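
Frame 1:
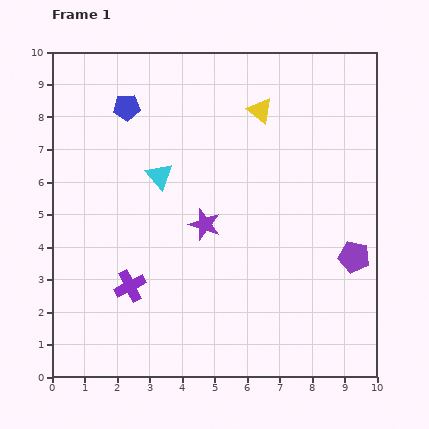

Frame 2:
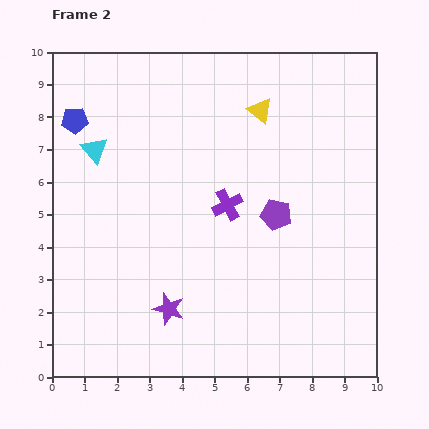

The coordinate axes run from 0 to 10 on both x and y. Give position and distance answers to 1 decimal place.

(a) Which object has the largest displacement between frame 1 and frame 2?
the purple cross

(moved 3.9; next 2.8)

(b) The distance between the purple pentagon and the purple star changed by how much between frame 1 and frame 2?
-0.3

Distance in frame 1: 4.7. Distance in frame 2: 4.4.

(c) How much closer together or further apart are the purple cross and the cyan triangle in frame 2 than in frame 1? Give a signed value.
+0.9

Distance in frame 1: 3.5. Distance in frame 2: 4.4.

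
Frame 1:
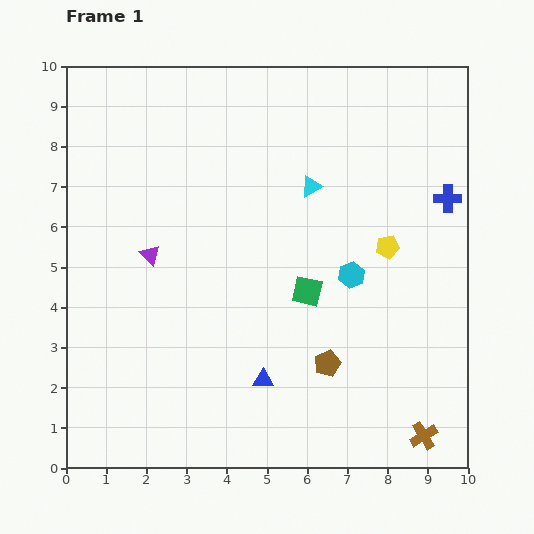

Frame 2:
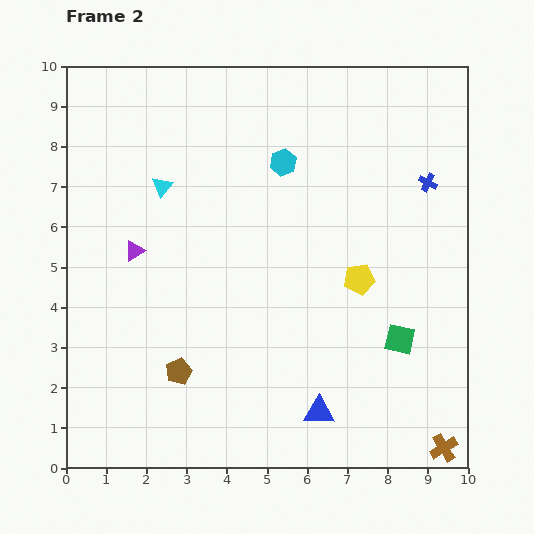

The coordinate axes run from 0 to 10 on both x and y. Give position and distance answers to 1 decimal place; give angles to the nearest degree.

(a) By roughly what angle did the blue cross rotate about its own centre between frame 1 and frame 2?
26° clockwise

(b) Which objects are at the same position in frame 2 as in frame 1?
none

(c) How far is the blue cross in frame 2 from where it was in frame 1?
0.6

The blue cross moved from (9.5, 6.7) to (9.0, 7.1), a distance of √(0.5² + 0.4²) ≈ 0.6.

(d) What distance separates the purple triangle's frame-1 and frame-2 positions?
0.4

The purple triangle moved from (2.1, 5.3) to (1.7, 5.4), a distance of √(0.4² + 0.1²) ≈ 0.4.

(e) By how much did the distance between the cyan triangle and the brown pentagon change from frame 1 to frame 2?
+0.2

Distance in frame 1: 4.4. Distance in frame 2: 4.6.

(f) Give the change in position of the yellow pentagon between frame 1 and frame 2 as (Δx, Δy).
(-0.7, -0.8)

The yellow pentagon was at (8.0, 5.5) in frame 1 and (7.3, 4.7) in frame 2.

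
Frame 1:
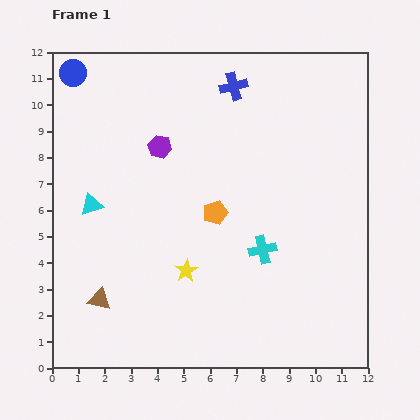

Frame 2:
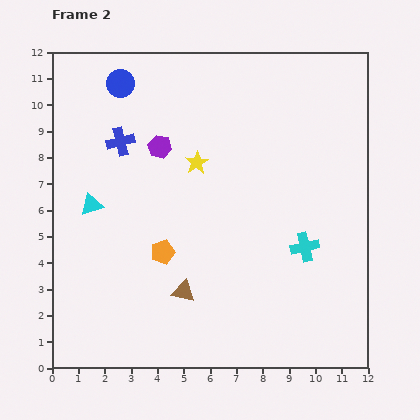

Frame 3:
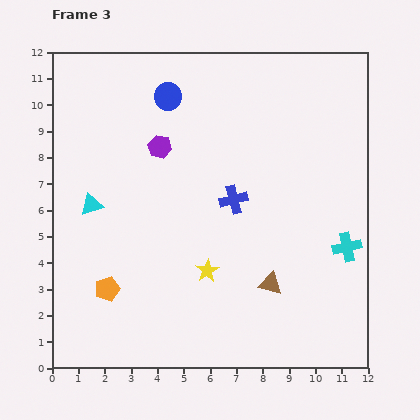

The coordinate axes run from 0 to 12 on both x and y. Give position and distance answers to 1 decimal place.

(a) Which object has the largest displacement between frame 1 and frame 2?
the blue cross

(moved 4.8; next 4.1)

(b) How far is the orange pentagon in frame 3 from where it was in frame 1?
5.0

The orange pentagon moved from (6.2, 5.9) to (2.1, 3.0), a distance of √(4.1² + 2.9²) ≈ 5.0.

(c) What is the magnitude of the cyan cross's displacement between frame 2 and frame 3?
1.6

The cyan cross moved from (9.6, 4.6) to (11.2, 4.6), a distance of √(1.6² + 0.0²) ≈ 1.6.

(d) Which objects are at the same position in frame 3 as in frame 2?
the cyan triangle, the purple hexagon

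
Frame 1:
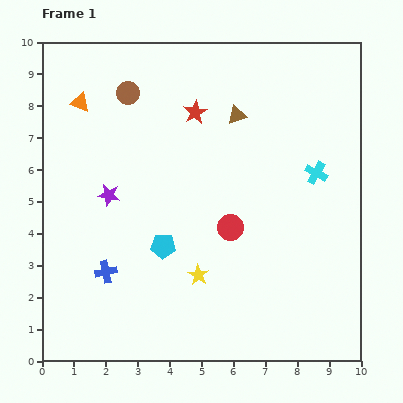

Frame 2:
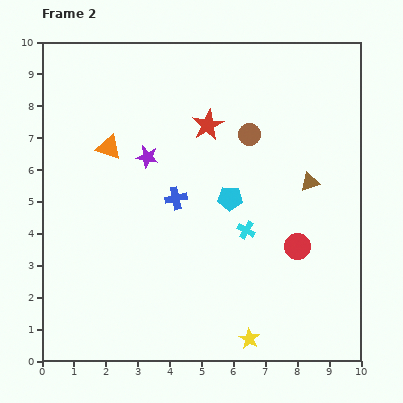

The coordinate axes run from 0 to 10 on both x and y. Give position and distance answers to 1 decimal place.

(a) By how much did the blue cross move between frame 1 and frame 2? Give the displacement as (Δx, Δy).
(2.2, 2.3)

The blue cross was at (2.0, 2.8) in frame 1 and (4.2, 5.1) in frame 2.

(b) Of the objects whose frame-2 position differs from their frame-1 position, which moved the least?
the red star

(moved 0.6)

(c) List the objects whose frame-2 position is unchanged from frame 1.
none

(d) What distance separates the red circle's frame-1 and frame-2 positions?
2.2

The red circle moved from (5.9, 4.2) to (8.0, 3.6), a distance of √(2.1² + 0.6²) ≈ 2.2.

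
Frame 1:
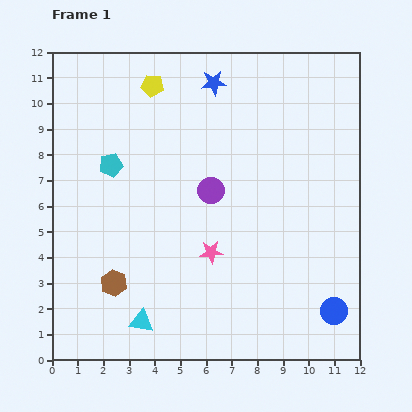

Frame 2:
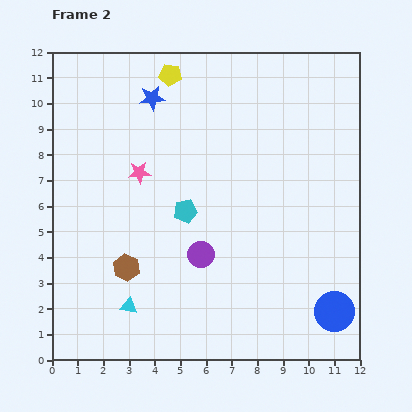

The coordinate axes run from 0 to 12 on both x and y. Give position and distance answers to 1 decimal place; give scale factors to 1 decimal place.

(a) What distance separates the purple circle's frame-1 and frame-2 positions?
2.5

The purple circle moved from (6.2, 6.6) to (5.8, 4.1), a distance of √(0.4² + 2.5²) ≈ 2.5.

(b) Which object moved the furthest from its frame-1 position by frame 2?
the pink star

(moved 4.2; next 3.4)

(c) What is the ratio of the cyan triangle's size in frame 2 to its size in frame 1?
0.7×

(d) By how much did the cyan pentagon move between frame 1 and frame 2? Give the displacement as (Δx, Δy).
(2.9, -1.8)

The cyan pentagon was at (2.3, 7.6) in frame 1 and (5.2, 5.8) in frame 2.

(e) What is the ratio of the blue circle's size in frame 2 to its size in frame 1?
1.5×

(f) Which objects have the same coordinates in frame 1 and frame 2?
the blue circle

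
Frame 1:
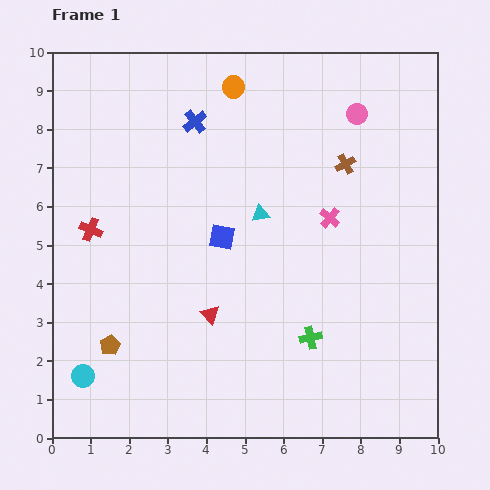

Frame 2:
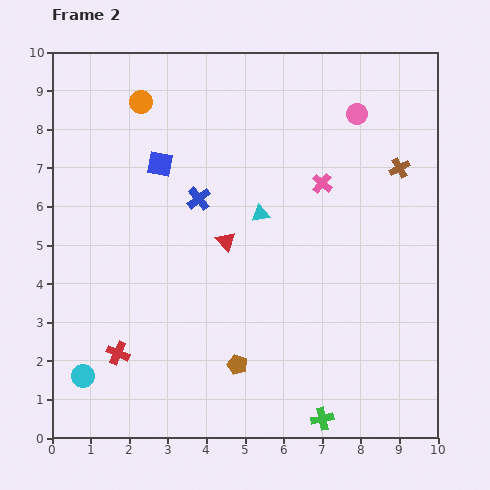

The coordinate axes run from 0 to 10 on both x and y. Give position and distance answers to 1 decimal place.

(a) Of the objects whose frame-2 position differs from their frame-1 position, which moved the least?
the pink cross

(moved 0.9)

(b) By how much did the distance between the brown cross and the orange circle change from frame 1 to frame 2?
+3.4

Distance in frame 1: 3.5. Distance in frame 2: 6.9.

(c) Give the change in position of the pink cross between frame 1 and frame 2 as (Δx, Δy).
(-0.2, 0.9)

The pink cross was at (7.2, 5.7) in frame 1 and (7.0, 6.6) in frame 2.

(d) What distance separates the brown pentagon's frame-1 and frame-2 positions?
3.3

The brown pentagon moved from (1.5, 2.4) to (4.8, 1.9), a distance of √(3.3² + 0.5²) ≈ 3.3.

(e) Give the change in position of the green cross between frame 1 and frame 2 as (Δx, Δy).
(0.3, -2.1)

The green cross was at (6.7, 2.6) in frame 1 and (7.0, 0.5) in frame 2.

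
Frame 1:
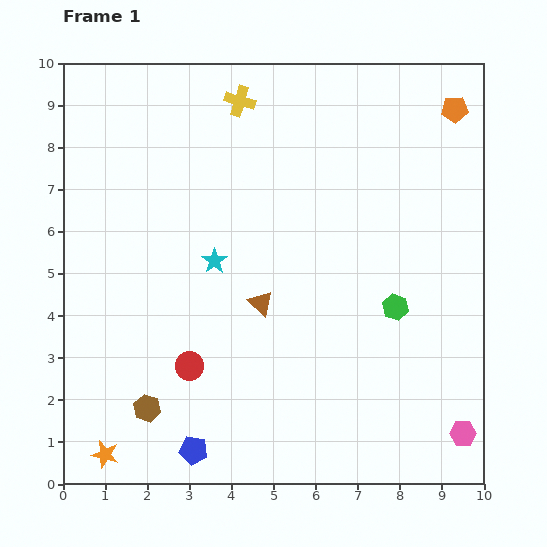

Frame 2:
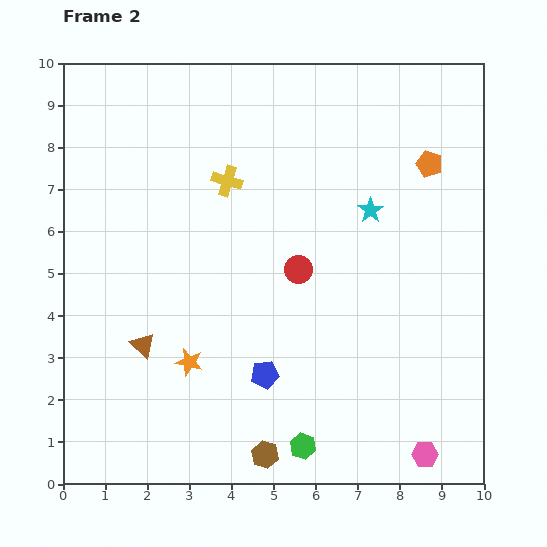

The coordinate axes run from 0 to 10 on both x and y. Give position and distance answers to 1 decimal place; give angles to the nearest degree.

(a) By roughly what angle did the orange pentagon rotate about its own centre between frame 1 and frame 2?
22° clockwise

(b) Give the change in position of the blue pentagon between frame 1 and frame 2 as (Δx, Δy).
(1.7, 1.8)

The blue pentagon was at (3.1, 0.8) in frame 1 and (4.8, 2.6) in frame 2.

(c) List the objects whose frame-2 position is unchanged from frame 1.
none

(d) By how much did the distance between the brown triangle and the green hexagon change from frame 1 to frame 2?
+1.3

Distance in frame 1: 3.2. Distance in frame 2: 4.5.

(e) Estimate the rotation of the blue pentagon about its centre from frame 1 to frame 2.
18° counter-clockwise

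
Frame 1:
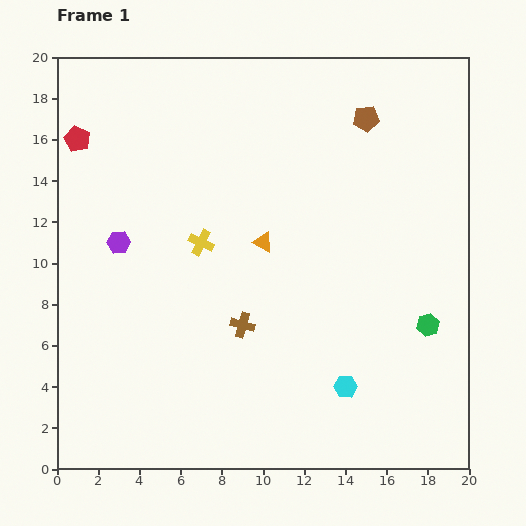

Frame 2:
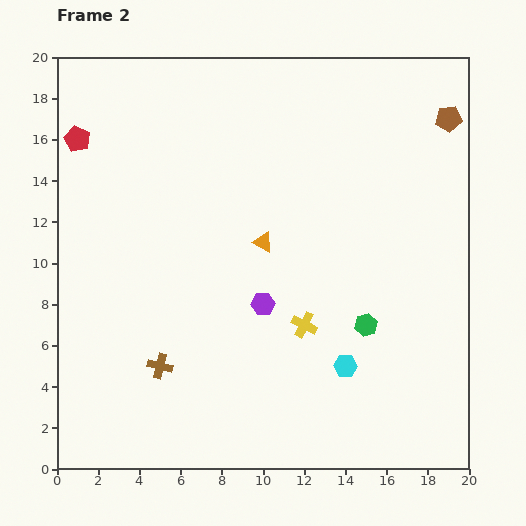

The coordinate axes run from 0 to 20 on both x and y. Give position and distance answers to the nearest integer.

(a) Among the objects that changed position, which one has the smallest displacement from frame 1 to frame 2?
the cyan hexagon

(moved 1)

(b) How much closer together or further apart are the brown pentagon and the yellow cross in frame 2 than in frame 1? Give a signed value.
+2

Distance in frame 1: 10. Distance in frame 2: 12.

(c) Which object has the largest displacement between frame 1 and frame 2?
the purple hexagon

(moved 8; next 6)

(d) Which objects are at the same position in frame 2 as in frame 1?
the orange triangle, the red pentagon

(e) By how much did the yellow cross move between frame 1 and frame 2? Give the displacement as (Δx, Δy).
(5, -4)

The yellow cross was at (7, 11) in frame 1 and (12, 7) in frame 2.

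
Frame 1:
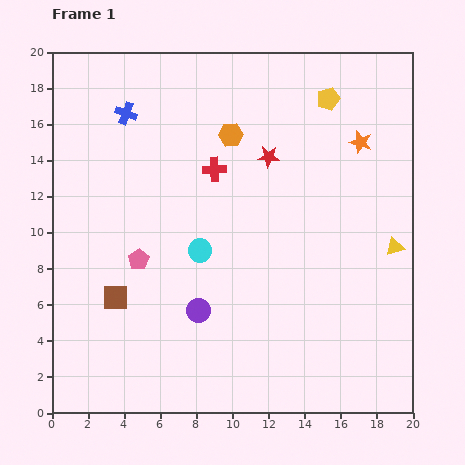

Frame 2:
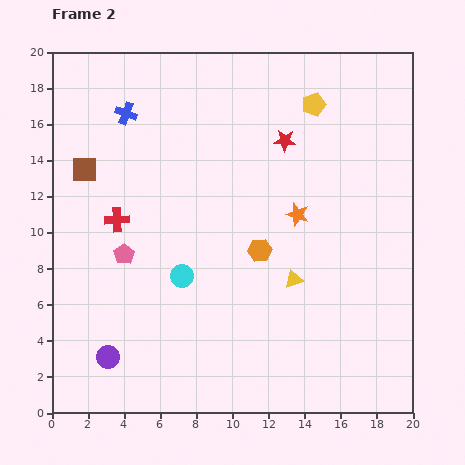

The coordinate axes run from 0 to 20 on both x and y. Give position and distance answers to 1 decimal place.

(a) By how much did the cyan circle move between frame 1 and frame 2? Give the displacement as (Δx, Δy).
(-1.0, -1.4)

The cyan circle was at (8.2, 9.0) in frame 1 and (7.2, 7.6) in frame 2.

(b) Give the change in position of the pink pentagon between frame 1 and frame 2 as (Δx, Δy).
(-0.8, 0.3)

The pink pentagon was at (4.8, 8.5) in frame 1 and (4.0, 8.8) in frame 2.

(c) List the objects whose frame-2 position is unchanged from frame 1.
the blue cross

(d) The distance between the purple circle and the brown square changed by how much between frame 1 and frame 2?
+5.8

Distance in frame 1: 4.7. Distance in frame 2: 10.5.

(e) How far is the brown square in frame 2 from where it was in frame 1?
7.3

The brown square moved from (3.5, 6.4) to (1.8, 13.5), a distance of √(1.7² + 7.1²) ≈ 7.3.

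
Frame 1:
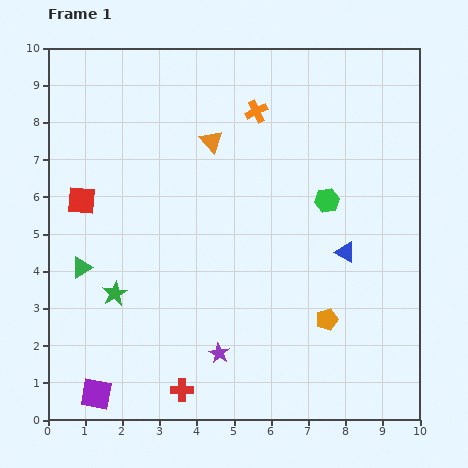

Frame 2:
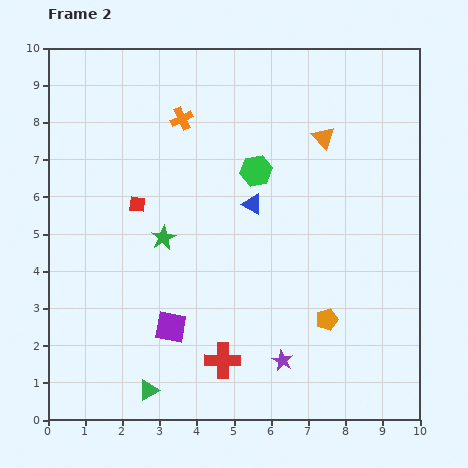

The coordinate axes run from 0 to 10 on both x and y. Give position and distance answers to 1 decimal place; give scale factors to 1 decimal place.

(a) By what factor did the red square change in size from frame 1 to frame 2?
0.6×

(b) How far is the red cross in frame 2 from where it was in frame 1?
1.4

The red cross moved from (3.6, 0.8) to (4.7, 1.6), a distance of √(1.1² + 0.8²) ≈ 1.4.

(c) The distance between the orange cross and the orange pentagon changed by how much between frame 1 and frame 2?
+0.8

Distance in frame 1: 5.9. Distance in frame 2: 6.7.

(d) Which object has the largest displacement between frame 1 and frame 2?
the green triangle

(moved 3.8; next 3.0)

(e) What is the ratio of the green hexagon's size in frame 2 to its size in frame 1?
1.3×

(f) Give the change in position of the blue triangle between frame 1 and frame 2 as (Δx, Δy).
(-2.5, 1.3)

The blue triangle was at (8.0, 4.5) in frame 1 and (5.5, 5.8) in frame 2.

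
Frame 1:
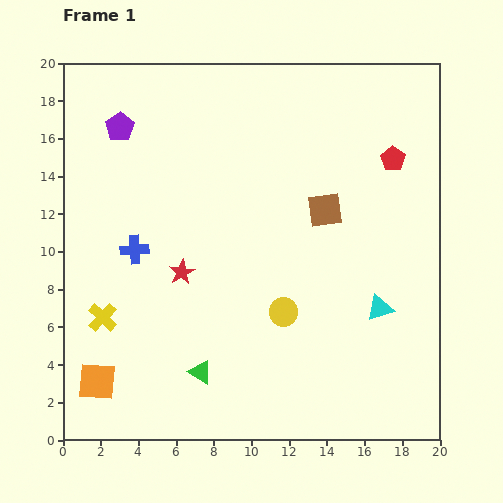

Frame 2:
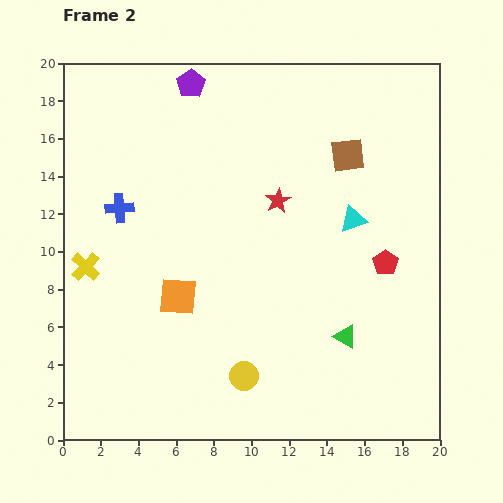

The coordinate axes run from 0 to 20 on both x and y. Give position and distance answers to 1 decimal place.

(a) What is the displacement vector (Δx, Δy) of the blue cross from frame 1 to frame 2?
(-0.8, 2.2)

The blue cross was at (3.8, 10.1) in frame 1 and (3.0, 12.3) in frame 2.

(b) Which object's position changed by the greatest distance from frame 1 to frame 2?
the green triangle

(moved 7.9; next 6.4)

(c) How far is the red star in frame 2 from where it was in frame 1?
6.4

The red star moved from (6.3, 8.9) to (11.4, 12.7), a distance of √(5.1² + 3.8²) ≈ 6.4.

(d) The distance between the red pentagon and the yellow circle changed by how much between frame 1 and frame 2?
-0.4

Distance in frame 1: 10.0. Distance in frame 2: 9.6.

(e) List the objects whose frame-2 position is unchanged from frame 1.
none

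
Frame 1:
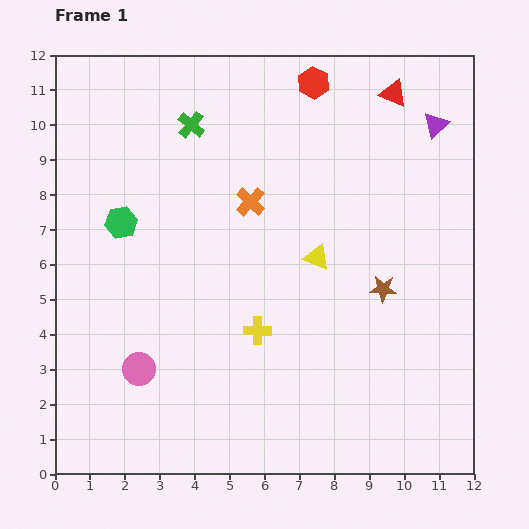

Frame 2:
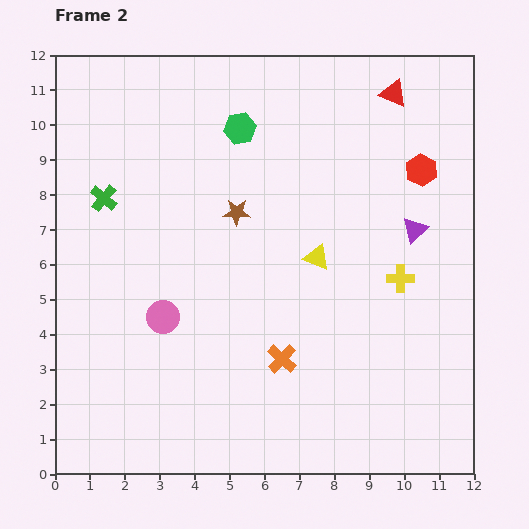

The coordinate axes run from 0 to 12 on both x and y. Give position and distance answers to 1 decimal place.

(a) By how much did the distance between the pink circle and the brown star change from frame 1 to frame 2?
-3.7

Distance in frame 1: 7.4. Distance in frame 2: 3.7.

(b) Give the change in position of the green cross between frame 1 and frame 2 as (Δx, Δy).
(-2.5, -2.1)

The green cross was at (3.9, 10.0) in frame 1 and (1.4, 7.9) in frame 2.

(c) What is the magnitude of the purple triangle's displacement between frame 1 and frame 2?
3.1

The purple triangle moved from (10.9, 10.0) to (10.3, 7.0), a distance of √(0.6² + 3.0²) ≈ 3.1.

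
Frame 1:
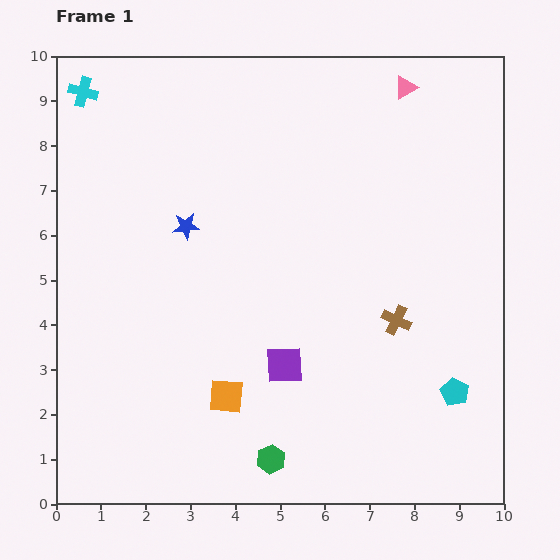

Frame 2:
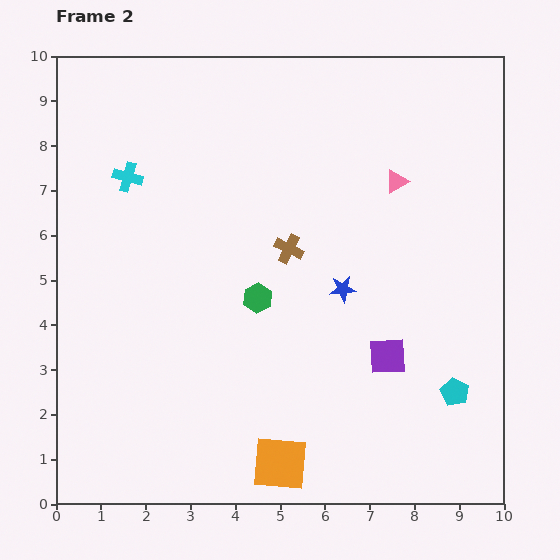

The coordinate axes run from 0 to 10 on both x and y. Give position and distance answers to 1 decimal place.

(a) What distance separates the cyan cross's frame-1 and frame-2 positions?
2.1

The cyan cross moved from (0.6, 9.2) to (1.6, 7.3), a distance of √(1.0² + 1.9²) ≈ 2.1.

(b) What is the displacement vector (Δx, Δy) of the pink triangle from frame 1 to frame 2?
(-0.2, -2.1)

The pink triangle was at (7.8, 9.3) in frame 1 and (7.6, 7.2) in frame 2.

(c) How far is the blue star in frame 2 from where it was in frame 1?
3.8

The blue star moved from (2.9, 6.2) to (6.4, 4.8), a distance of √(3.5² + 1.4²) ≈ 3.8.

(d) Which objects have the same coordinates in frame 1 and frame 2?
the cyan pentagon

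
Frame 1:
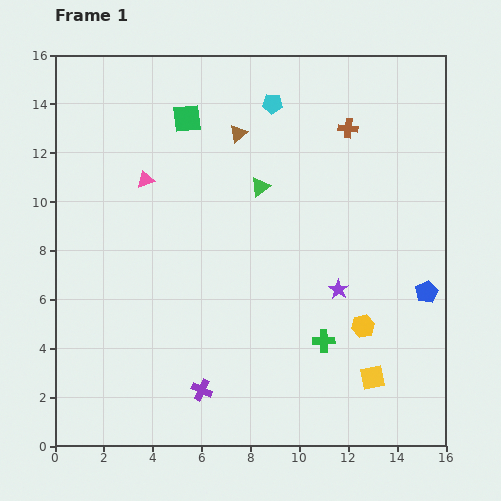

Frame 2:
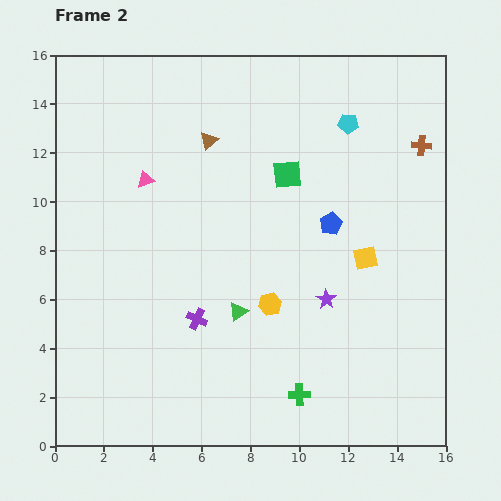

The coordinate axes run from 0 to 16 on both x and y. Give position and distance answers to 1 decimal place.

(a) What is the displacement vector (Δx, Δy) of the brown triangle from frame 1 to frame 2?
(-1.2, -0.3)

The brown triangle was at (7.5, 12.8) in frame 1 and (6.3, 12.5) in frame 2.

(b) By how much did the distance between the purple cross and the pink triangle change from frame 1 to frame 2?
-2.8

Distance in frame 1: 8.9. Distance in frame 2: 6.1.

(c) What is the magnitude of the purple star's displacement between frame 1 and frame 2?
0.6

The purple star moved from (11.6, 6.4) to (11.1, 6.0), a distance of √(0.5² + 0.4²) ≈ 0.6.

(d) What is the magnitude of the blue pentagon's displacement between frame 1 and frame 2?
4.8

The blue pentagon moved from (15.2, 6.3) to (11.3, 9.1), a distance of √(3.9² + 2.8²) ≈ 4.8.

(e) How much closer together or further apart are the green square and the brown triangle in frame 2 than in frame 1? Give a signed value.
+1.3

Distance in frame 1: 2.2. Distance in frame 2: 3.5.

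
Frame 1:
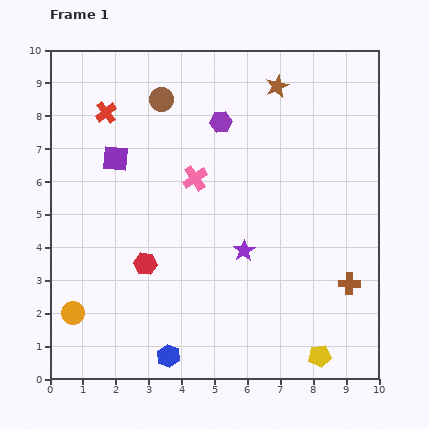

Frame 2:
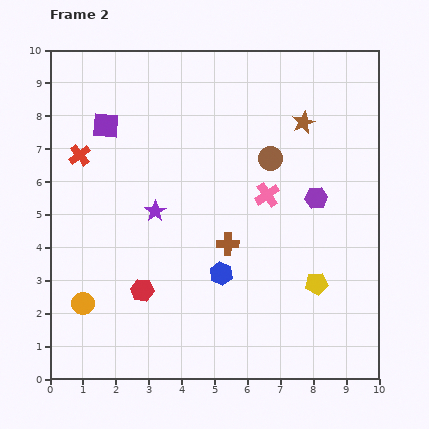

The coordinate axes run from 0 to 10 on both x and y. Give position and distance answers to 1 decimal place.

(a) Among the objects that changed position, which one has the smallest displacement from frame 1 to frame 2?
the orange circle

(moved 0.4)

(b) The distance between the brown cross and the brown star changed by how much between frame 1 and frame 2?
-2.0

Distance in frame 1: 6.4. Distance in frame 2: 4.4.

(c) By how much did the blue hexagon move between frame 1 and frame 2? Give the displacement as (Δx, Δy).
(1.6, 2.5)

The blue hexagon was at (3.6, 0.7) in frame 1 and (5.2, 3.2) in frame 2.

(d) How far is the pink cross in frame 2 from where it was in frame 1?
2.3

The pink cross moved from (4.4, 6.1) to (6.6, 5.6), a distance of √(2.2² + 0.5²) ≈ 2.3.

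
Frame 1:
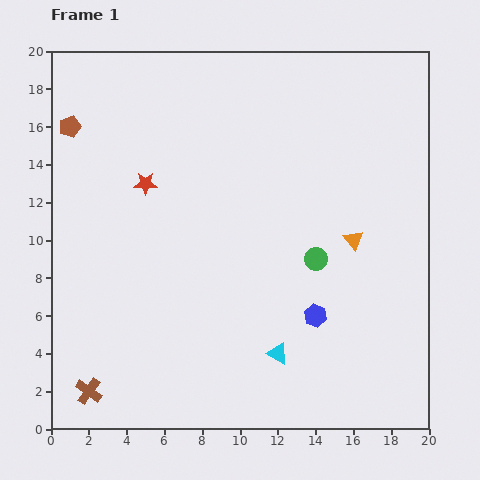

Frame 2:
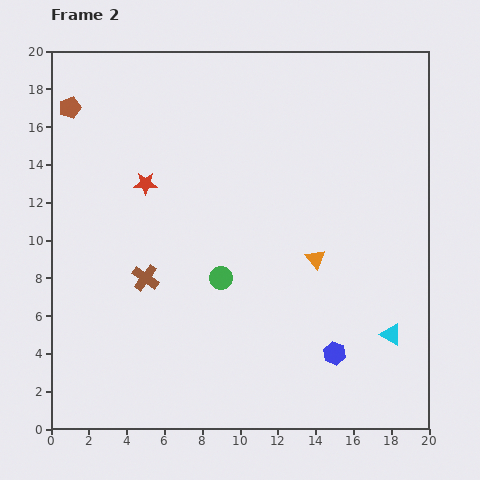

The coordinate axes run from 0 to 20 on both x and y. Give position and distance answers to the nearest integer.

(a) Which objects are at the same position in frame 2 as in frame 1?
the red star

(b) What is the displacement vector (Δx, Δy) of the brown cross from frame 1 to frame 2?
(3, 6)

The brown cross was at (2, 2) in frame 1 and (5, 8) in frame 2.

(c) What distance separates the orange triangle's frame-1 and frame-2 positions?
2

The orange triangle moved from (16, 10) to (14, 9), a distance of √(2² + 1²) ≈ 2.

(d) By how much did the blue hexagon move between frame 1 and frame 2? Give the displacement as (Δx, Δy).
(1, -2)

The blue hexagon was at (14, 6) in frame 1 and (15, 4) in frame 2.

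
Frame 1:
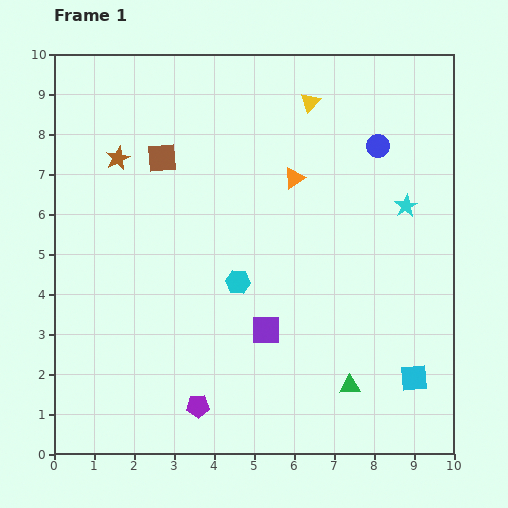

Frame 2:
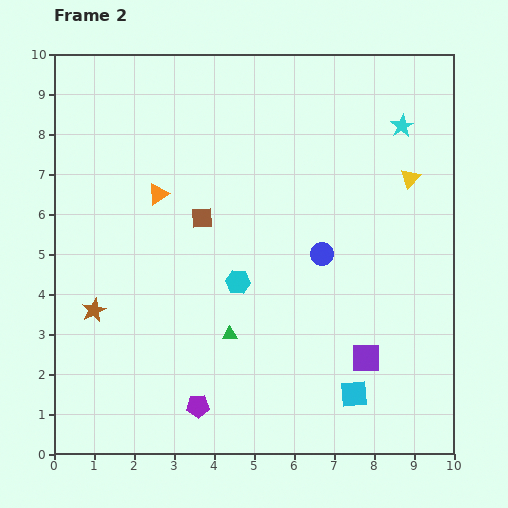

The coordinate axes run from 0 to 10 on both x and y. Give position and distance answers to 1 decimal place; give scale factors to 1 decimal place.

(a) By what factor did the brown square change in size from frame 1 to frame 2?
0.7×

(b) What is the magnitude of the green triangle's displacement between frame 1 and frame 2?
3.3

The green triangle moved from (7.4, 1.7) to (4.4, 3.0), a distance of √(3.0² + 1.3²) ≈ 3.3.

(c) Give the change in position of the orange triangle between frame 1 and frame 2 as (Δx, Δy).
(-3.4, -0.4)

The orange triangle was at (6.0, 6.9) in frame 1 and (2.6, 6.5) in frame 2.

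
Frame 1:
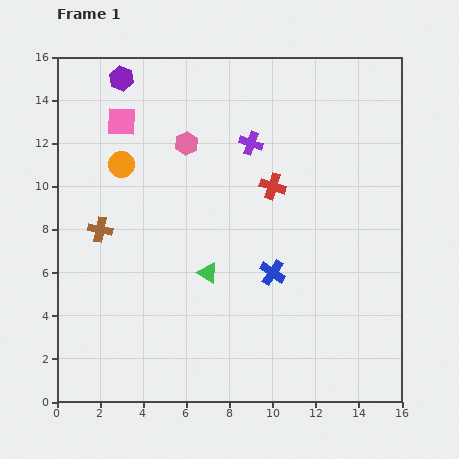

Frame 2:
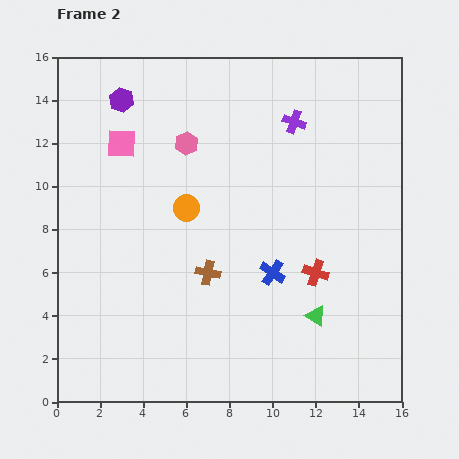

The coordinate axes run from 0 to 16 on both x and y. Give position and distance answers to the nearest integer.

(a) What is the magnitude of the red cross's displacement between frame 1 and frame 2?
4

The red cross moved from (10, 10) to (12, 6), a distance of √(2² + 4²) ≈ 4.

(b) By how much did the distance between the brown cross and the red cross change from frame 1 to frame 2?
-3

Distance in frame 1: 8. Distance in frame 2: 5.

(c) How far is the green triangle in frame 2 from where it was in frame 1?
5

The green triangle moved from (7, 6) to (12, 4), a distance of √(5² + 2²) ≈ 5.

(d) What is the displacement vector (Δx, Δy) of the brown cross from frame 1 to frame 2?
(5, -2)

The brown cross was at (2, 8) in frame 1 and (7, 6) in frame 2.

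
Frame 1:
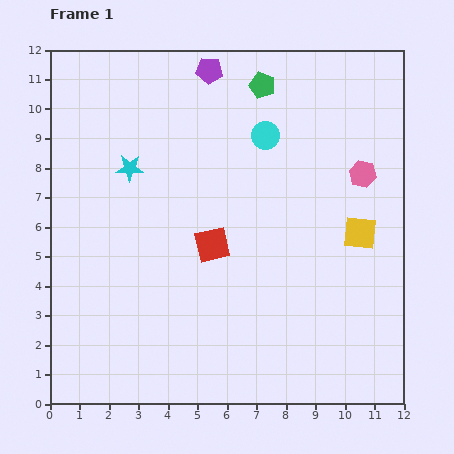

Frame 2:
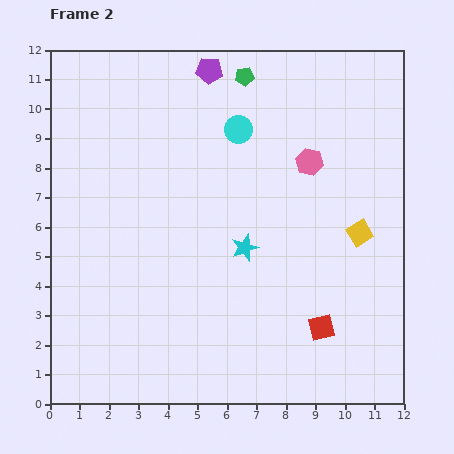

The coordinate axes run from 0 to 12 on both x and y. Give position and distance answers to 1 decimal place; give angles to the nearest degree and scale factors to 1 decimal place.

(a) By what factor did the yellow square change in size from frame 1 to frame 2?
0.7×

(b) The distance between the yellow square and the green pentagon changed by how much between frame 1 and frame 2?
+0.6

Distance in frame 1: 6.0. Distance in frame 2: 6.6.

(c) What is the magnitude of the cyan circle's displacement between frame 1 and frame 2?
0.9

The cyan circle moved from (7.3, 9.1) to (6.4, 9.3), a distance of √(0.9² + 0.2²) ≈ 0.9.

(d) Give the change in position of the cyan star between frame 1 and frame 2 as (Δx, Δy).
(3.9, -2.7)

The cyan star was at (2.7, 8.0) in frame 1 and (6.6, 5.3) in frame 2.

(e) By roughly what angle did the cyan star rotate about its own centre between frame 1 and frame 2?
21° counter-clockwise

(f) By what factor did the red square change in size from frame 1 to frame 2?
0.7×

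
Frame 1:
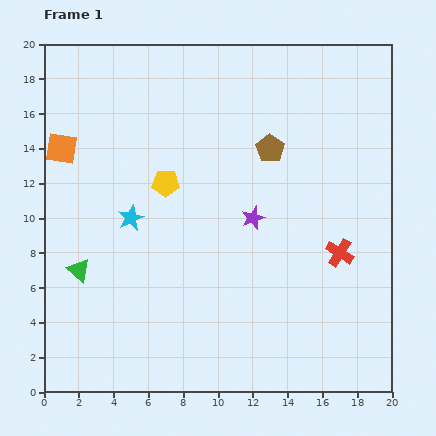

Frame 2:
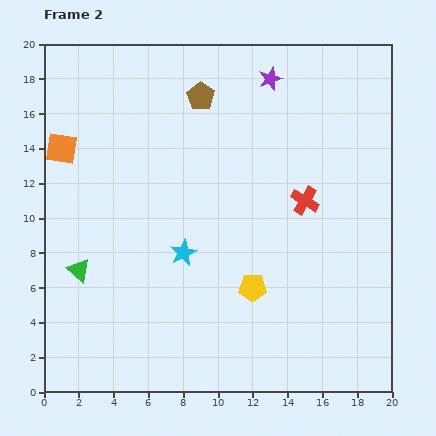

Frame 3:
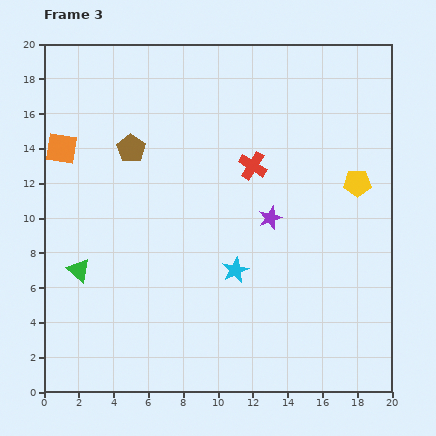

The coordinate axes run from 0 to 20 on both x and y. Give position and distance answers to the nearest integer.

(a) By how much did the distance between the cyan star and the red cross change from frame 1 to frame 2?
-4

Distance in frame 1: 12. Distance in frame 2: 8.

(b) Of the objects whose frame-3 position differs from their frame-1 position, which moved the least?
the purple star

(moved 1)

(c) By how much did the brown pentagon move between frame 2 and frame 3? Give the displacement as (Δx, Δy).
(-4, -3)

The brown pentagon was at (9, 17) in frame 2 and (5, 14) in frame 3.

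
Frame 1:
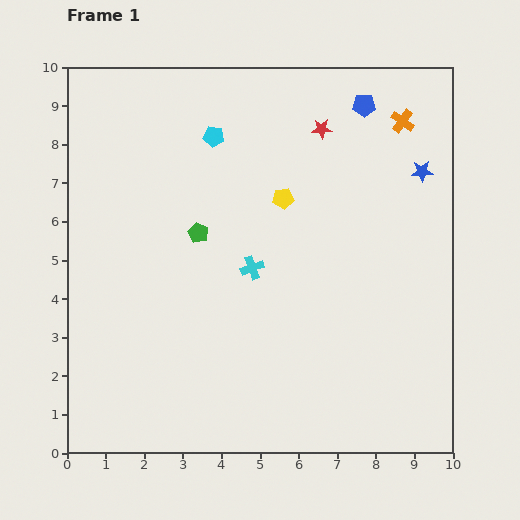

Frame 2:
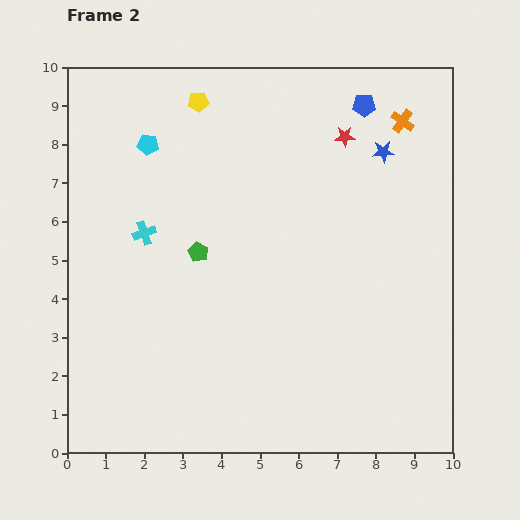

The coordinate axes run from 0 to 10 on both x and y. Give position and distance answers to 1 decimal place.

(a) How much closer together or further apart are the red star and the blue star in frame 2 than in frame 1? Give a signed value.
-1.7

Distance in frame 1: 2.8. Distance in frame 2: 1.1.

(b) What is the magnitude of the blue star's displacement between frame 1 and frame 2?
1.1

The blue star moved from (9.2, 7.3) to (8.2, 7.8), a distance of √(1.0² + 0.5²) ≈ 1.1.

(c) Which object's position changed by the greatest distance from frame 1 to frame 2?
the yellow pentagon

(moved 3.3; next 2.9)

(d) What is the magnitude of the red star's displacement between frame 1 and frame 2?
0.6

The red star moved from (6.6, 8.4) to (7.2, 8.2), a distance of √(0.6² + 0.2²) ≈ 0.6.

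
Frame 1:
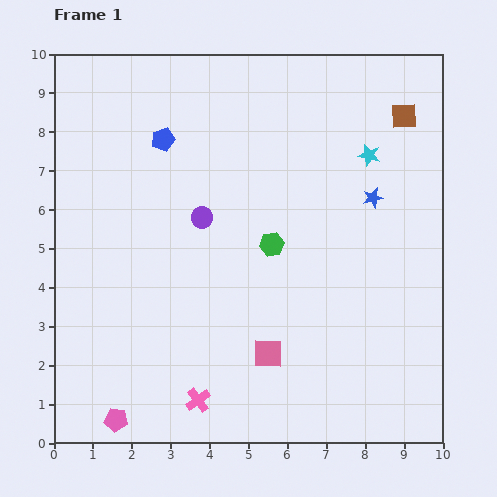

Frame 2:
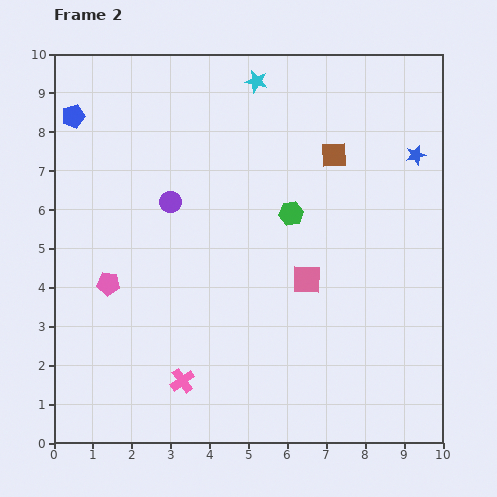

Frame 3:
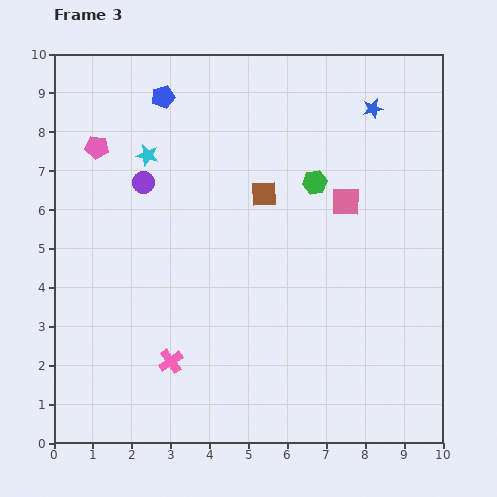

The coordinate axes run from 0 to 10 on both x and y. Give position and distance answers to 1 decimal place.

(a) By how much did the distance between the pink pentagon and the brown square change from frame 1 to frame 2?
-4.1

Distance in frame 1: 10.8. Distance in frame 2: 6.7.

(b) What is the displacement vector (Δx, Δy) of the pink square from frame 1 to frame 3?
(2.0, 3.9)

The pink square was at (5.5, 2.3) in frame 1 and (7.5, 6.2) in frame 3.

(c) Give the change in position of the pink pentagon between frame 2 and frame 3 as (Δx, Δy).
(-0.3, 3.5)

The pink pentagon was at (1.4, 4.1) in frame 2 and (1.1, 7.6) in frame 3.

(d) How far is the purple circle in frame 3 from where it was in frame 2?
0.9

The purple circle moved from (3.0, 6.2) to (2.3, 6.7), a distance of √(0.7² + 0.5²) ≈ 0.9.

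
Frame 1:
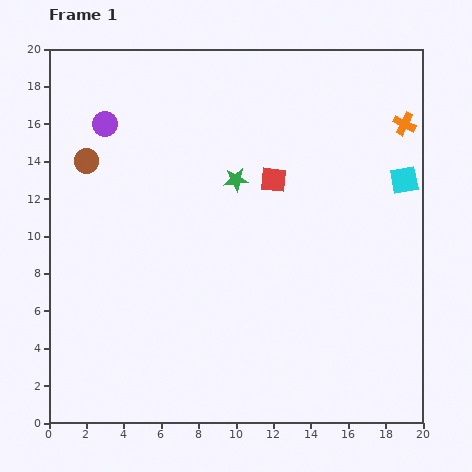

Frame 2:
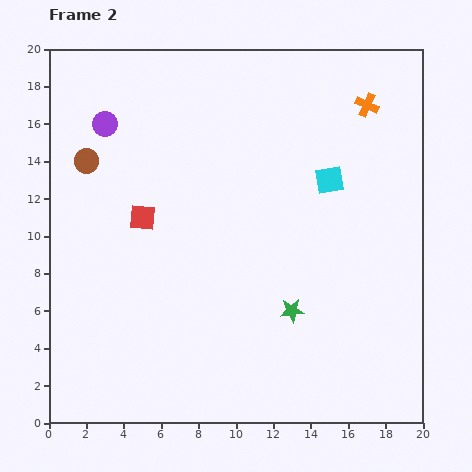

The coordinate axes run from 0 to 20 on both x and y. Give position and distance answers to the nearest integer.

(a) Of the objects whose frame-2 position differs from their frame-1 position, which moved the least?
the orange cross

(moved 2)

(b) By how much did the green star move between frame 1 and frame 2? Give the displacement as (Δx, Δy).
(3, -7)

The green star was at (10, 13) in frame 1 and (13, 6) in frame 2.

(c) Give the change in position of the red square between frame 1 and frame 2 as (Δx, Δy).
(-7, -2)

The red square was at (12, 13) in frame 1 and (5, 11) in frame 2.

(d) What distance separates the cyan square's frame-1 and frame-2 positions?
4

The cyan square moved from (19, 13) to (15, 13), a distance of √(4² + 0²) ≈ 4.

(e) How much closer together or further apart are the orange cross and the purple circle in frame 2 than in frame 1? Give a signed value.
-2

Distance in frame 1: 16. Distance in frame 2: 14.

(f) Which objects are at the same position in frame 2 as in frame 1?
the purple circle, the brown circle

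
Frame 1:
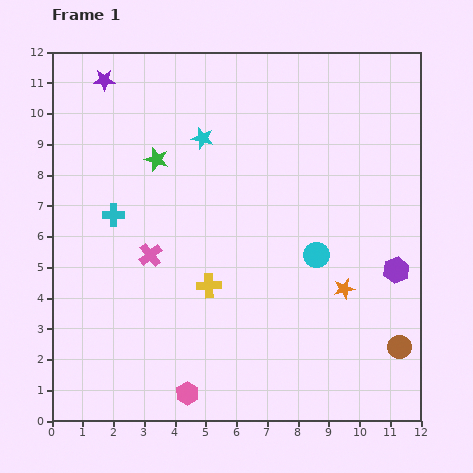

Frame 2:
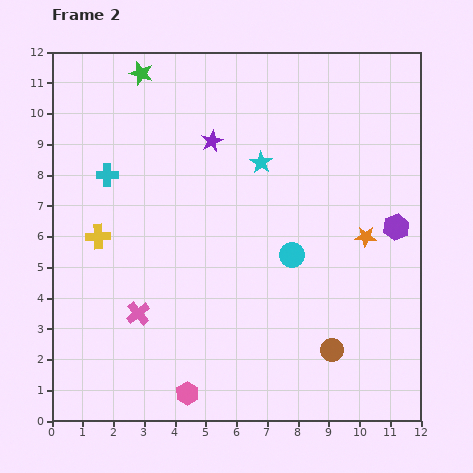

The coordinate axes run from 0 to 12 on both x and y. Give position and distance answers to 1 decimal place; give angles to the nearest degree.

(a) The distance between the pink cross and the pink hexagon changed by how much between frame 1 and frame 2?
-1.6

Distance in frame 1: 4.7. Distance in frame 2: 3.1.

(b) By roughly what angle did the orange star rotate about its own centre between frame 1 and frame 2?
18° clockwise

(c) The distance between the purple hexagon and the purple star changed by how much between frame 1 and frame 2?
-4.7

Distance in frame 1: 11.3. Distance in frame 2: 6.6.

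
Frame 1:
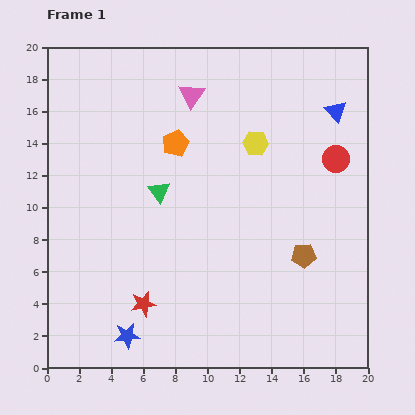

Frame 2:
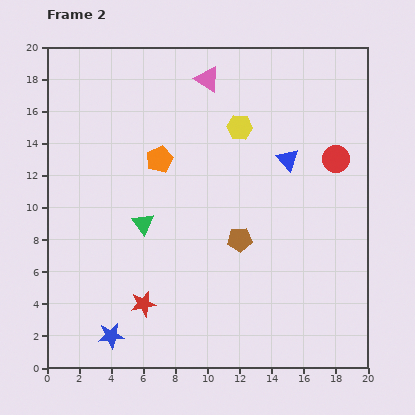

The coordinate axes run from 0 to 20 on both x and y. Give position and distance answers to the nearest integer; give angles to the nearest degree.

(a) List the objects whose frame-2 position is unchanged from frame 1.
the red circle, the red star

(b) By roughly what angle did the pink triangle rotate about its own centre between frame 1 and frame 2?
31° counter-clockwise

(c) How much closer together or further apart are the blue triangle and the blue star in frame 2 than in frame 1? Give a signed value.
-3

Distance in frame 1: 19. Distance in frame 2: 16.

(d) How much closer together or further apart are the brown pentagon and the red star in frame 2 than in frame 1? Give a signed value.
-3

Distance in frame 1: 10. Distance in frame 2: 7.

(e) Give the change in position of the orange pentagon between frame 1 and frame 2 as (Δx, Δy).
(-1, -1)

The orange pentagon was at (8, 14) in frame 1 and (7, 13) in frame 2.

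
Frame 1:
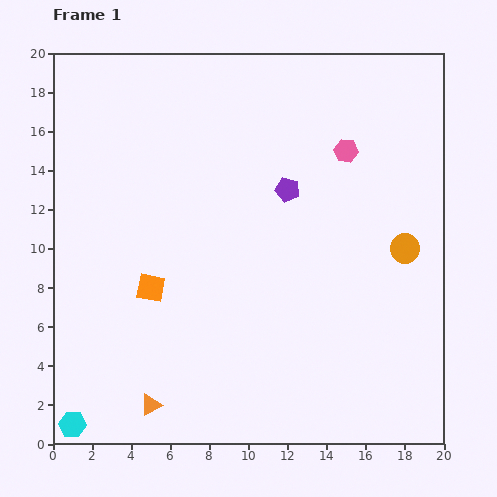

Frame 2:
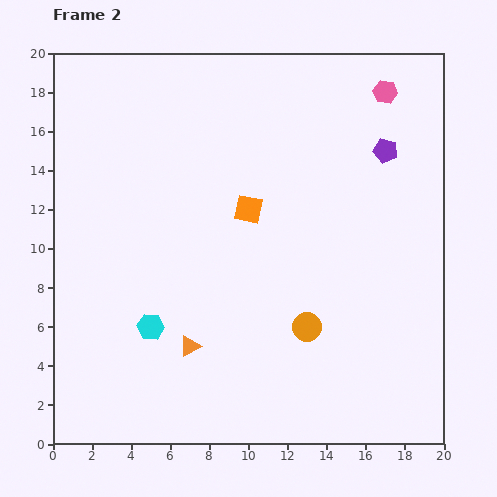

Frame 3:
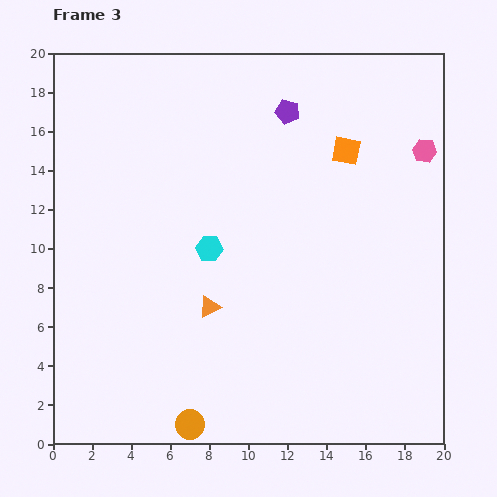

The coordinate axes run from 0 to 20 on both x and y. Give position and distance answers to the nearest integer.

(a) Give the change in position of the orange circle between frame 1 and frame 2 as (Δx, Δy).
(-5, -4)

The orange circle was at (18, 10) in frame 1 and (13, 6) in frame 2.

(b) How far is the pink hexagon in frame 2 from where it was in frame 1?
4

The pink hexagon moved from (15, 15) to (17, 18), a distance of √(2² + 3²) ≈ 4.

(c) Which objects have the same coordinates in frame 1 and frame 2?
none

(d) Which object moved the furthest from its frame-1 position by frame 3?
the orange circle

(moved 14; next 12)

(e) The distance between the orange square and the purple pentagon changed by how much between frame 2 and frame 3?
-4

Distance in frame 2: 8. Distance in frame 3: 4.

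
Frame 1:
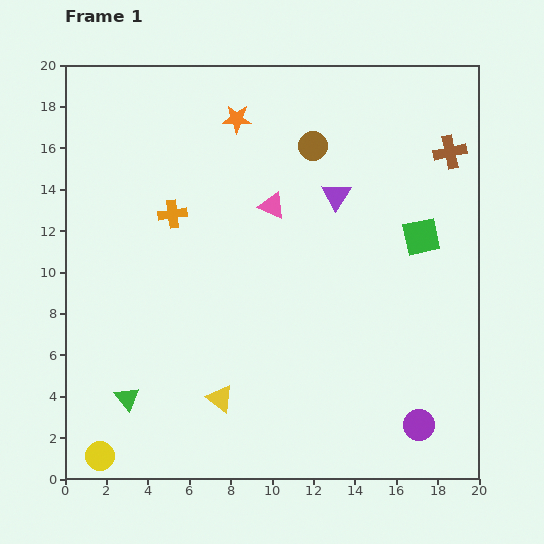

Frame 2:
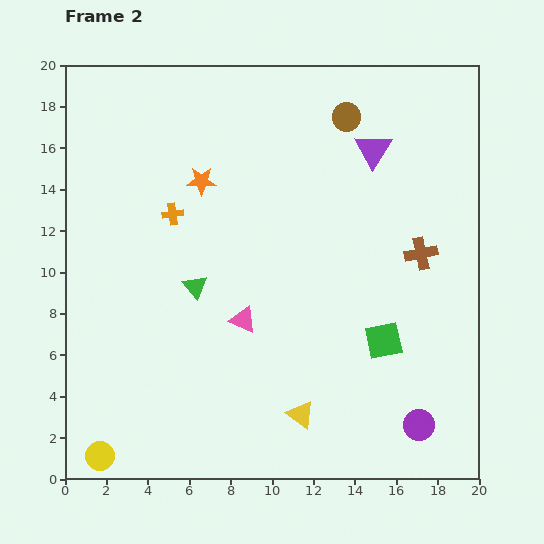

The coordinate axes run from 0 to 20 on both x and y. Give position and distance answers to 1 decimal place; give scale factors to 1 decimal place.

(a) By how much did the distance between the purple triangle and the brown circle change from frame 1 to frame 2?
-0.5

Distance in frame 1: 2.6. Distance in frame 2: 2.1.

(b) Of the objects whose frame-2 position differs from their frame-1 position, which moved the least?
the brown circle

(moved 2.1)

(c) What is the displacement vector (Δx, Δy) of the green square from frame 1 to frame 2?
(-1.8, -5.0)

The green square was at (17.2, 11.7) in frame 1 and (15.4, 6.7) in frame 2.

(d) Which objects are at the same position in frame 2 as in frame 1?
the yellow circle, the purple circle, the orange cross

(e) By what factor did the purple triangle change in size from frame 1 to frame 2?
1.3×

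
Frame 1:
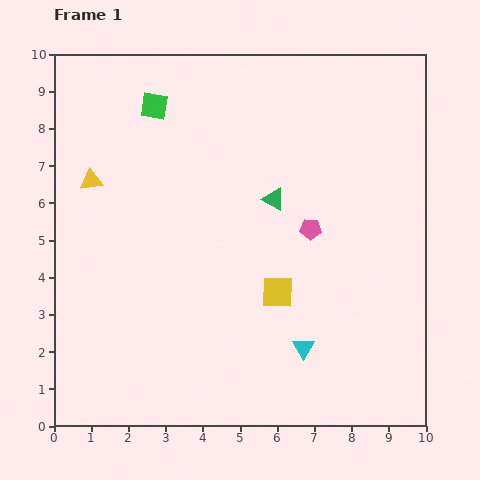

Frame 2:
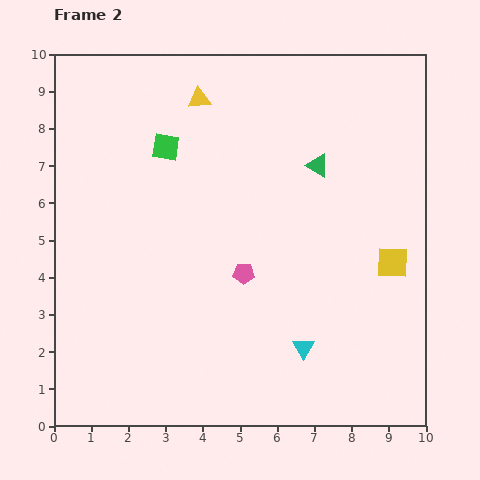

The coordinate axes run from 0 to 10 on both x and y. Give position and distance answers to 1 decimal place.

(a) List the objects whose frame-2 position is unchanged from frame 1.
the cyan triangle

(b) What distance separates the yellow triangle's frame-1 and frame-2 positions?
3.6

The yellow triangle moved from (1.0, 6.6) to (3.9, 8.8), a distance of √(2.9² + 2.2²) ≈ 3.6.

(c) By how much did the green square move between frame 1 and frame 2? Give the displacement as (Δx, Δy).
(0.3, -1.1)

The green square was at (2.7, 8.6) in frame 1 and (3.0, 7.5) in frame 2.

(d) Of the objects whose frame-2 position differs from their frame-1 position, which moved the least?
the green square

(moved 1.1)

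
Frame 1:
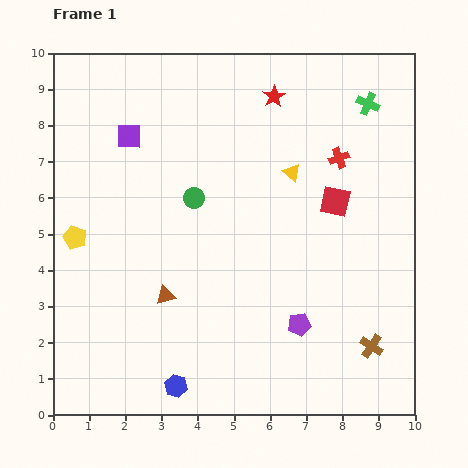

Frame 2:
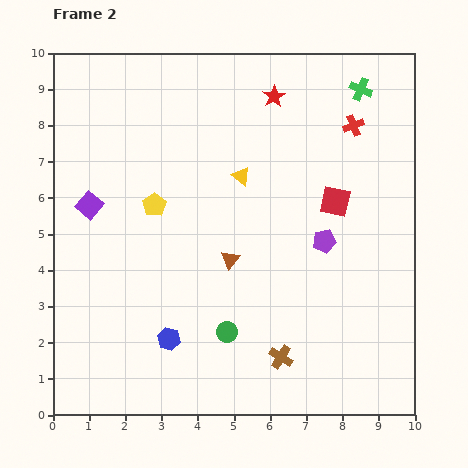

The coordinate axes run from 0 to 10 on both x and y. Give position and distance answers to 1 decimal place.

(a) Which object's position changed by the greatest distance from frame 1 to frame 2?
the green circle

(moved 3.8; next 2.5)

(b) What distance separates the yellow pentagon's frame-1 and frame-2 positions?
2.4

The yellow pentagon moved from (0.6, 4.9) to (2.8, 5.8), a distance of √(2.2² + 0.9²) ≈ 2.4.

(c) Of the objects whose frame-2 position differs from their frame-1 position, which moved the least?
the green cross

(moved 0.4)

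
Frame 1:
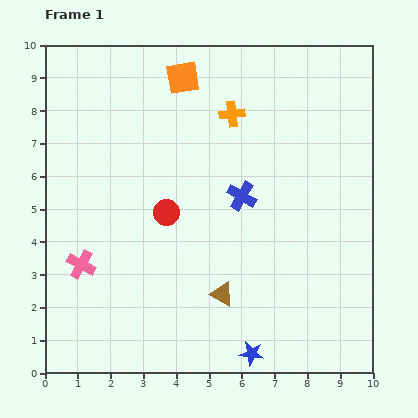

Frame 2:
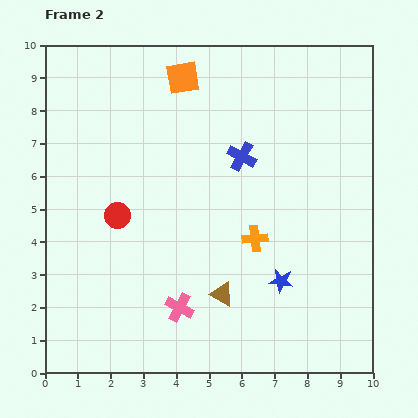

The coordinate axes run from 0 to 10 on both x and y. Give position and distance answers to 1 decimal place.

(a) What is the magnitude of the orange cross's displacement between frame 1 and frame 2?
3.9

The orange cross moved from (5.7, 7.9) to (6.4, 4.1), a distance of √(0.7² + 3.8²) ≈ 3.9.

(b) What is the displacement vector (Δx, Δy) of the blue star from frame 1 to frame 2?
(0.9, 2.2)

The blue star was at (6.3, 0.6) in frame 1 and (7.2, 2.8) in frame 2.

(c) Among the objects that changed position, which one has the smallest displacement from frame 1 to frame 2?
the blue cross

(moved 1.2)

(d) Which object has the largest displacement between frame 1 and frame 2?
the orange cross

(moved 3.9; next 3.3)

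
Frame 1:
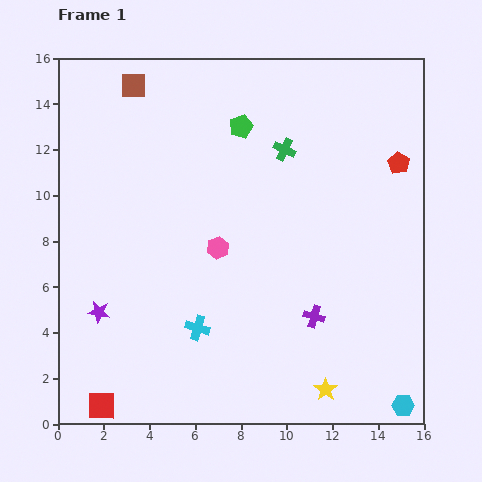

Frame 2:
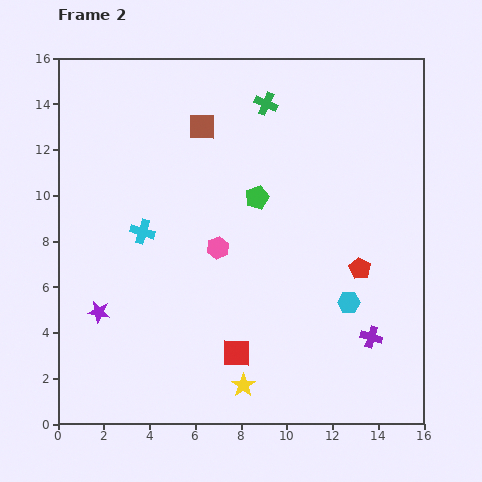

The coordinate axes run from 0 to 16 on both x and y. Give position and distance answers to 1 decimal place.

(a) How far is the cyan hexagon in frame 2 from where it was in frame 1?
5.1

The cyan hexagon moved from (15.1, 0.8) to (12.7, 5.3), a distance of √(2.4² + 4.5²) ≈ 5.1.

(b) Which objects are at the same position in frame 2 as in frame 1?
the purple star, the pink hexagon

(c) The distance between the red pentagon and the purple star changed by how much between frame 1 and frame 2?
-3.0

Distance in frame 1: 14.6. Distance in frame 2: 11.6.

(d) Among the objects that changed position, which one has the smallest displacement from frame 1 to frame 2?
the green cross

(moved 2.2)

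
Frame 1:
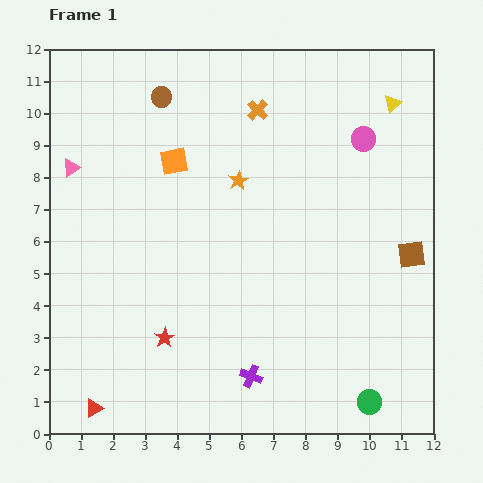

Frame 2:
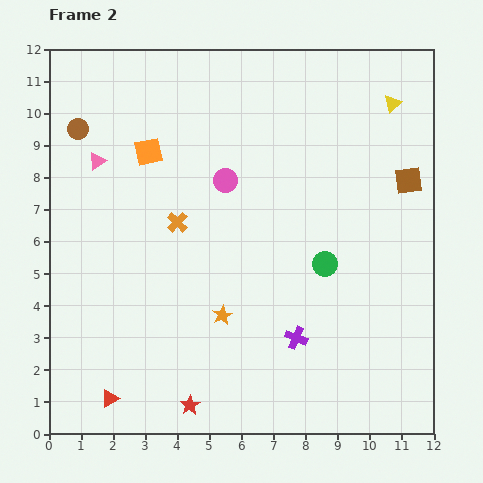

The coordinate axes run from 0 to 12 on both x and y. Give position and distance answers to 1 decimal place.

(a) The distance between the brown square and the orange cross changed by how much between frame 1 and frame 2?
+0.7

Distance in frame 1: 6.6. Distance in frame 2: 7.3.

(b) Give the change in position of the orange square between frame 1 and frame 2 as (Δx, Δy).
(-0.8, 0.3)

The orange square was at (3.9, 8.5) in frame 1 and (3.1, 8.8) in frame 2.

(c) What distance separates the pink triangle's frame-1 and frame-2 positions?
0.8

The pink triangle moved from (0.7, 8.3) to (1.5, 8.5), a distance of √(0.8² + 0.2²) ≈ 0.8.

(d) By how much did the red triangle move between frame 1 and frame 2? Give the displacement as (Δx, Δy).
(0.5, 0.3)

The red triangle was at (1.4, 0.8) in frame 1 and (1.9, 1.1) in frame 2.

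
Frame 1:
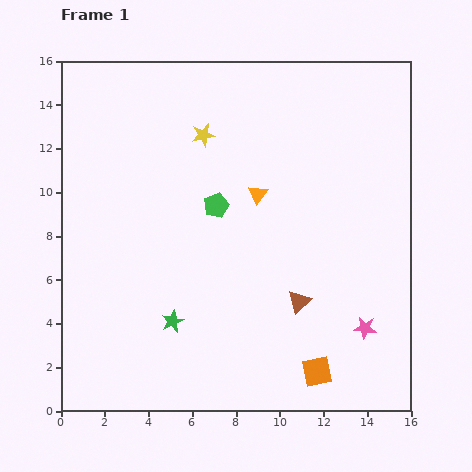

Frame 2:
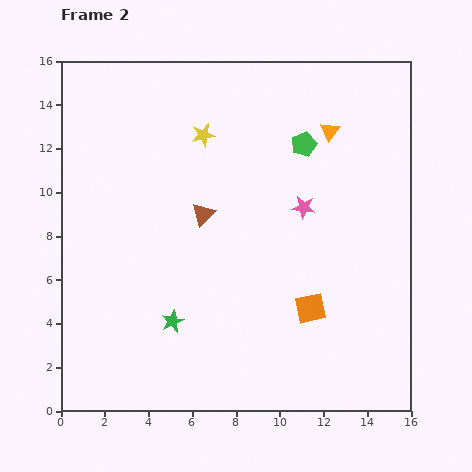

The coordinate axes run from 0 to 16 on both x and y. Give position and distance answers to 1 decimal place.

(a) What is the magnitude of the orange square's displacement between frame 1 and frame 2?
2.9

The orange square moved from (11.7, 1.8) to (11.4, 4.7), a distance of √(0.3² + 2.9²) ≈ 2.9.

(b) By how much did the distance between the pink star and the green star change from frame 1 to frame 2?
-0.9

Distance in frame 1: 8.8. Distance in frame 2: 7.9.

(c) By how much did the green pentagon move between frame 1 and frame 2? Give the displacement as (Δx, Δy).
(4.0, 2.8)

The green pentagon was at (7.1, 9.4) in frame 1 and (11.1, 12.2) in frame 2.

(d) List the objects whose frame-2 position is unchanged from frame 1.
the green star, the yellow star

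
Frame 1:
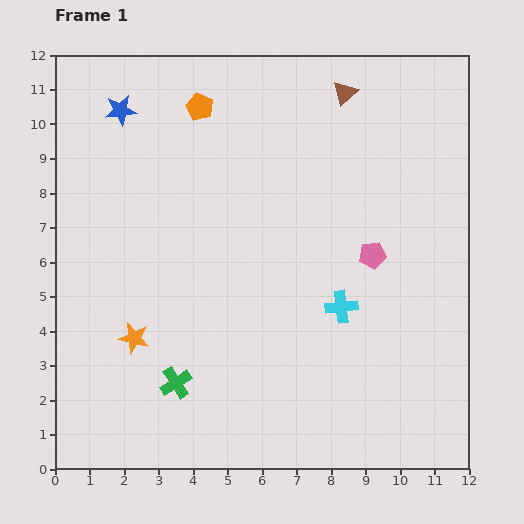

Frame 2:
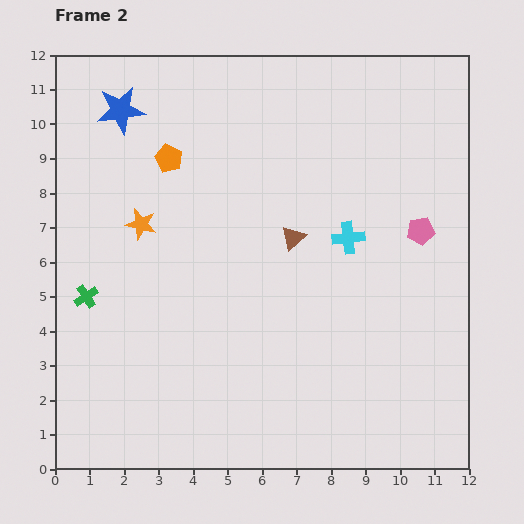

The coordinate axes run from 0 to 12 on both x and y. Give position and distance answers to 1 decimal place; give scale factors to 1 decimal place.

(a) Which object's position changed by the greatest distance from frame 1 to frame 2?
the brown triangle

(moved 4.5; next 3.6)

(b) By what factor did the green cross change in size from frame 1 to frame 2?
0.7×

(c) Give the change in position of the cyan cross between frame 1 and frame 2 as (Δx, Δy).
(0.2, 2.0)

The cyan cross was at (8.3, 4.7) in frame 1 and (8.5, 6.7) in frame 2.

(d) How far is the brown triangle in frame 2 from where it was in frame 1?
4.5

The brown triangle moved from (8.4, 10.9) to (6.9, 6.7), a distance of √(1.5² + 4.2²) ≈ 4.5.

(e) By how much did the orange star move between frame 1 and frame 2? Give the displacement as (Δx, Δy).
(0.2, 3.3)

The orange star was at (2.3, 3.8) in frame 1 and (2.5, 7.1) in frame 2.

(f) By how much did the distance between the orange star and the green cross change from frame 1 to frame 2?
+0.8

Distance in frame 1: 1.8. Distance in frame 2: 2.6.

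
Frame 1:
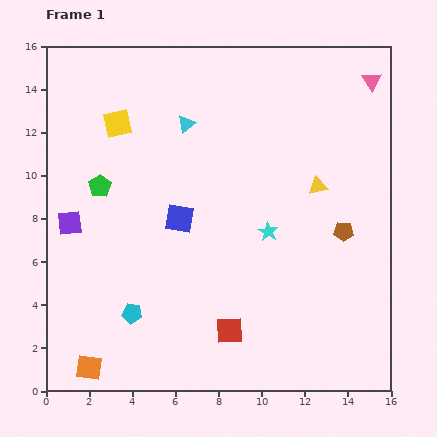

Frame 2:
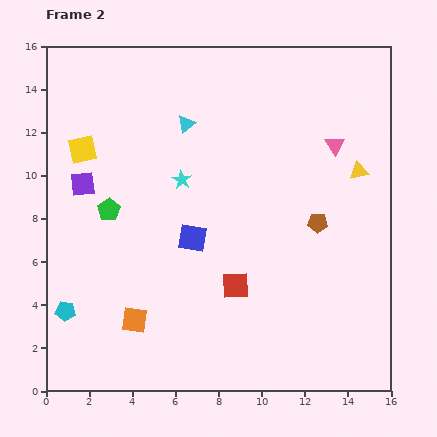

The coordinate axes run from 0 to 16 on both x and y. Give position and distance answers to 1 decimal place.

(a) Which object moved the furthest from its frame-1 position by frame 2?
the cyan star

(moved 4.7; next 3.4)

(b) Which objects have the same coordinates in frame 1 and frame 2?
the cyan triangle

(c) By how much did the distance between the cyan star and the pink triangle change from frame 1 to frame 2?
-1.2

Distance in frame 1: 8.5. Distance in frame 2: 7.3.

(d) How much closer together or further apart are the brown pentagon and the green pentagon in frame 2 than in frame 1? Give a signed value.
-1.8

Distance in frame 1: 11.5. Distance in frame 2: 9.7.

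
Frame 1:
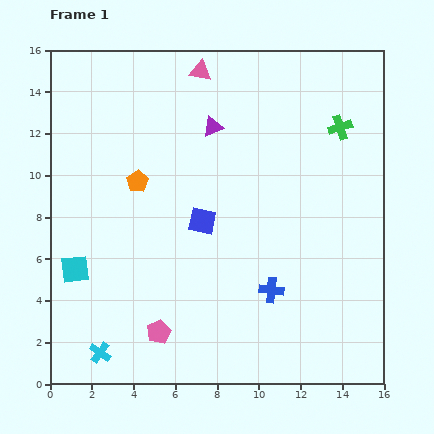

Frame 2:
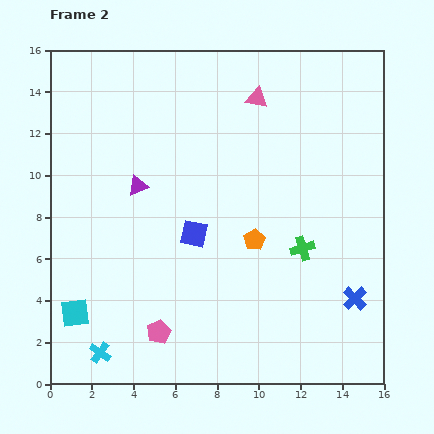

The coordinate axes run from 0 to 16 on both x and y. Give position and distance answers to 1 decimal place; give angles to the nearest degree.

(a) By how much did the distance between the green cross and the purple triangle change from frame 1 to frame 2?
+2.4

Distance in frame 1: 6.1. Distance in frame 2: 8.5.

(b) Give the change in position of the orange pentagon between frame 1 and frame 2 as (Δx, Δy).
(5.6, -2.8)

The orange pentagon was at (4.2, 9.7) in frame 1 and (9.8, 6.9) in frame 2.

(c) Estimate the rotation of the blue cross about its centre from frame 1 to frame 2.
39° clockwise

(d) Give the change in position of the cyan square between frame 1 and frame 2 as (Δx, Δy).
(0.0, -2.1)

The cyan square was at (1.2, 5.5) in frame 1 and (1.2, 3.4) in frame 2.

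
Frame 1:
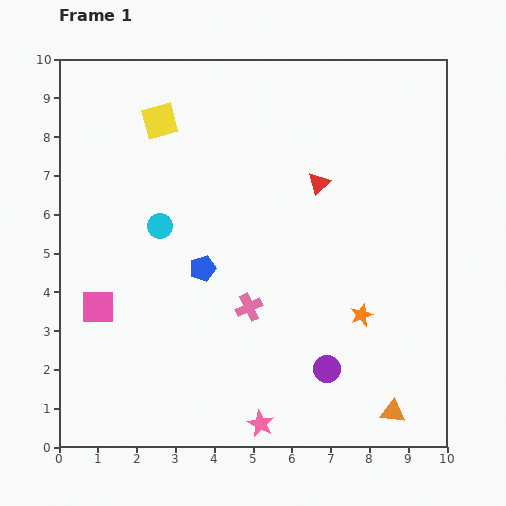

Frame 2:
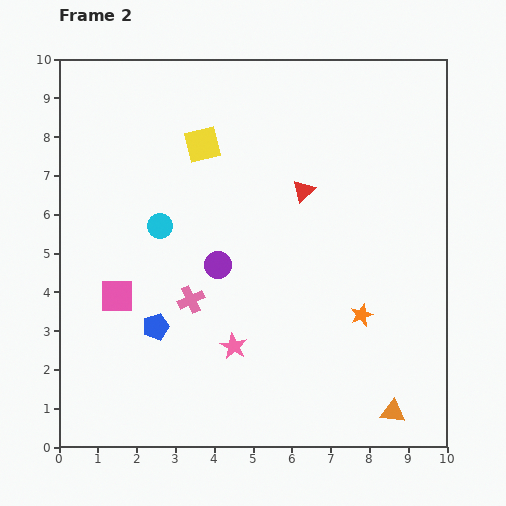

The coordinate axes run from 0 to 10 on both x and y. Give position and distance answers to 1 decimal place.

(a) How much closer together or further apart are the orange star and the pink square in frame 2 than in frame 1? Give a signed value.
-0.5

Distance in frame 1: 6.8. Distance in frame 2: 6.3.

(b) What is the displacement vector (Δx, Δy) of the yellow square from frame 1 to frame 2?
(1.1, -0.6)

The yellow square was at (2.6, 8.4) in frame 1 and (3.7, 7.8) in frame 2.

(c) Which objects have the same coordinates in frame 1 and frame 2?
the orange star, the orange triangle, the cyan circle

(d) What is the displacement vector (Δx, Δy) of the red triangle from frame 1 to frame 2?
(-0.4, -0.2)

The red triangle was at (6.7, 6.8) in frame 1 and (6.3, 6.6) in frame 2.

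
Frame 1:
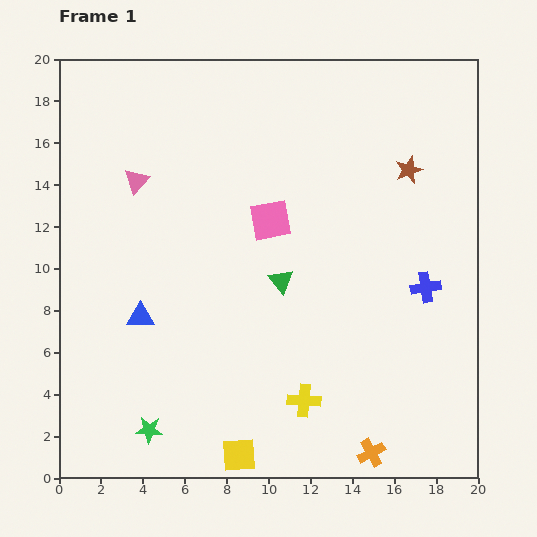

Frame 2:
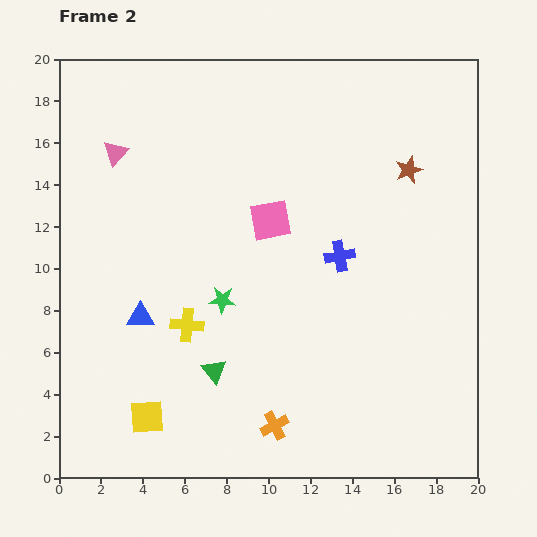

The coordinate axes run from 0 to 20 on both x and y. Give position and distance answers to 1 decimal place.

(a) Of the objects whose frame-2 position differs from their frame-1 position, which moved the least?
the pink triangle

(moved 1.6)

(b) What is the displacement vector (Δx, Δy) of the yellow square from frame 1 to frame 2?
(-4.4, 1.8)

The yellow square was at (8.6, 1.1) in frame 1 and (4.2, 2.9) in frame 2.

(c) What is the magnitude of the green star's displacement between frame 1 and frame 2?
7.1

The green star moved from (4.3, 2.3) to (7.8, 8.5), a distance of √(3.5² + 6.2²) ≈ 7.1.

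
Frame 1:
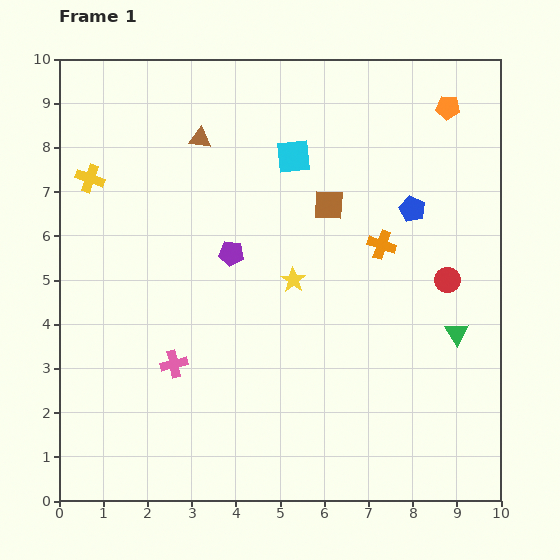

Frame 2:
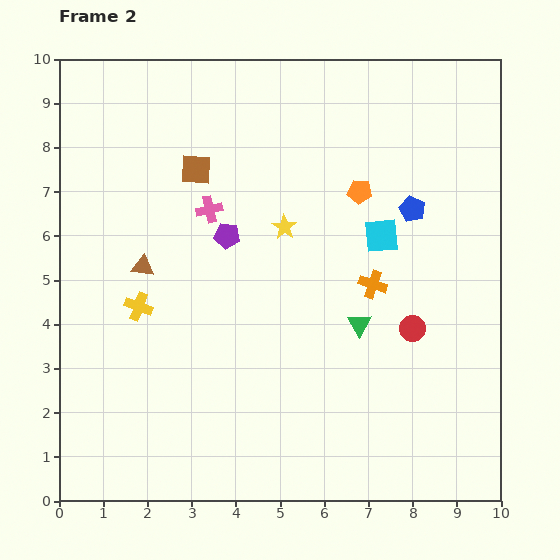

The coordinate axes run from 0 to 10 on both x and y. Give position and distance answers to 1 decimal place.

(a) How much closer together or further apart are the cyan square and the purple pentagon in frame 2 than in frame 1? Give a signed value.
+0.9

Distance in frame 1: 2.6. Distance in frame 2: 3.5.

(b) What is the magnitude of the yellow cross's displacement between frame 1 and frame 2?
3.1

The yellow cross moved from (0.7, 7.3) to (1.8, 4.4), a distance of √(1.1² + 2.9²) ≈ 3.1.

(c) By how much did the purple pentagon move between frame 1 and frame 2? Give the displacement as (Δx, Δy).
(-0.1, 0.4)

The purple pentagon was at (3.9, 5.6) in frame 1 and (3.8, 6.0) in frame 2.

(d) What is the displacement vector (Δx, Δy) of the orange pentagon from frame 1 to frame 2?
(-2.0, -1.9)

The orange pentagon was at (8.8, 8.9) in frame 1 and (6.8, 7.0) in frame 2.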